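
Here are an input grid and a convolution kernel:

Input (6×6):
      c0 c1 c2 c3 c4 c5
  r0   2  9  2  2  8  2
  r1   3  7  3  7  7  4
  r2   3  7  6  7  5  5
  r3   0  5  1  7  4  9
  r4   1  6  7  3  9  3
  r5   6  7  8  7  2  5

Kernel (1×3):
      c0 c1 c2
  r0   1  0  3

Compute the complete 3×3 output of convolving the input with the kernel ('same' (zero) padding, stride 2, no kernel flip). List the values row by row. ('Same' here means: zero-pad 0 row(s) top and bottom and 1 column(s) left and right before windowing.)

Output[0,0]: The receptive field on the zero-padded input at this output position is [0 2 9]. Elementwise product with the kernel and sum: 0·1 + 9·3.

27 15 8
21 28 22
18 15 12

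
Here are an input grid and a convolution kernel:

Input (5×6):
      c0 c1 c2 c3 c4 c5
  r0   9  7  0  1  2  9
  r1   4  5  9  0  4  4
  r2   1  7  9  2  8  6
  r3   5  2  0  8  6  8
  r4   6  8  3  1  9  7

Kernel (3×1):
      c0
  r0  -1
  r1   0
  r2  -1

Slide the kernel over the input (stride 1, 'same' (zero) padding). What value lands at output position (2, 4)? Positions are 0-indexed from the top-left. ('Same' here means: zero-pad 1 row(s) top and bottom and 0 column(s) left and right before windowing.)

The receptive field on the zero-padded input at this output position is [4 / 8 / 6]. Elementwise product with the kernel and sum: 4·-1 + 6·-1.

-10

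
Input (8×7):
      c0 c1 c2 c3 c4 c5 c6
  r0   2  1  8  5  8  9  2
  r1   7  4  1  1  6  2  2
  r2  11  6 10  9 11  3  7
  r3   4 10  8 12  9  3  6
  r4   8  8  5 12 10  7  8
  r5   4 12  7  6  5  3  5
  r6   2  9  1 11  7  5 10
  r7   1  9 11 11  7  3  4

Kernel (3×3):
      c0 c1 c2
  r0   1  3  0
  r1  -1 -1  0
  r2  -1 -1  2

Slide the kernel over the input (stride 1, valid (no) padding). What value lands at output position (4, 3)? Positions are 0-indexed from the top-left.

The receptive field on the input at this output position is [12 10 7 / 6 5 3 / 11 7 5]. Elementwise product with the kernel and sum: 12·1 + 10·3 + 6·-1 + 5·-1 + 11·-1 + 7·-1 + 5·2.

23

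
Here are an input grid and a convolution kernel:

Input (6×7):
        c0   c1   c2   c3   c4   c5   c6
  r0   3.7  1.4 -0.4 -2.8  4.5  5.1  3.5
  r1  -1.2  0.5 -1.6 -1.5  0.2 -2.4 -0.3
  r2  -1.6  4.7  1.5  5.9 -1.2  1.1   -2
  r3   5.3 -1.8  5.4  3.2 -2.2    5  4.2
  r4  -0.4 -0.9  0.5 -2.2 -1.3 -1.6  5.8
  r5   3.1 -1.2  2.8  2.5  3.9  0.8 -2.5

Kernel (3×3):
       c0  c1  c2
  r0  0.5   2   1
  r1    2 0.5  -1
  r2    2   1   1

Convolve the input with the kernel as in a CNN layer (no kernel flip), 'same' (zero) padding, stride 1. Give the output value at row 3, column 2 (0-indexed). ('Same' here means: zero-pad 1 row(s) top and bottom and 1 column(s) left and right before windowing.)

The receptive field on the zero-padded input at this output position is [4.7 1.5 5.9 / -1.8 5.4 3.2 / -0.9 0.5 -2.2]. Elementwise product with the kernel and sum: 4.7·0.5 + 1.5·2 + 5.9·1 + -1.8·2 + 5.4·0.5 + 3.2·-1 + -0.9·2 + 0.5·1 + -2.2·1.

3.65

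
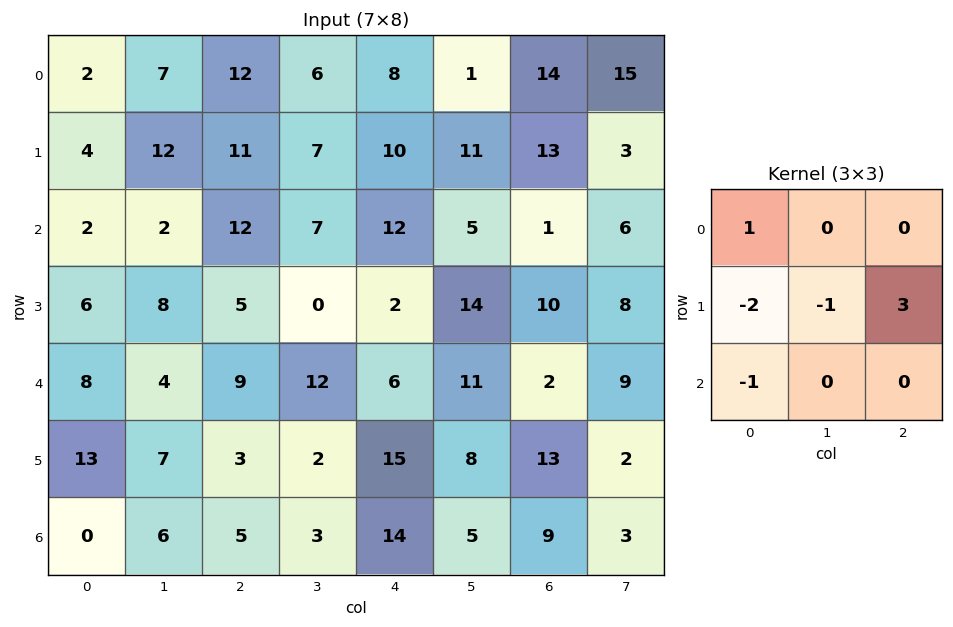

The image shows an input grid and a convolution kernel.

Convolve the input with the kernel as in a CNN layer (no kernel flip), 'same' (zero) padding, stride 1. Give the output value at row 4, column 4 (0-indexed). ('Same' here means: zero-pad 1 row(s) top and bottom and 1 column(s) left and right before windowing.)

The receptive field on the zero-padded input at this output position is [0 2 14 / 12 6 11 / 2 15 8]. Elementwise product with the kernel and sum: 0·1 + 12·-2 + 6·-1 + 11·3 + 2·-1.

1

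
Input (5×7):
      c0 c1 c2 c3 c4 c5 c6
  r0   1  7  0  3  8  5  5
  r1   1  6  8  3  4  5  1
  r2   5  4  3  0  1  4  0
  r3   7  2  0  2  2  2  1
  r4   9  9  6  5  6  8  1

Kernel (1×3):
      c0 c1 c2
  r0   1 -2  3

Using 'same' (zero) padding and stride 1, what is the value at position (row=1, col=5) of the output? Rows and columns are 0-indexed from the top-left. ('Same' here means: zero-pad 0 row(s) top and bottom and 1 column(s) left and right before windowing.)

-3

The receptive field on the zero-padded input at this output position is [4 5 1]. Elementwise product with the kernel and sum: 4·1 + 5·-2 + 1·3.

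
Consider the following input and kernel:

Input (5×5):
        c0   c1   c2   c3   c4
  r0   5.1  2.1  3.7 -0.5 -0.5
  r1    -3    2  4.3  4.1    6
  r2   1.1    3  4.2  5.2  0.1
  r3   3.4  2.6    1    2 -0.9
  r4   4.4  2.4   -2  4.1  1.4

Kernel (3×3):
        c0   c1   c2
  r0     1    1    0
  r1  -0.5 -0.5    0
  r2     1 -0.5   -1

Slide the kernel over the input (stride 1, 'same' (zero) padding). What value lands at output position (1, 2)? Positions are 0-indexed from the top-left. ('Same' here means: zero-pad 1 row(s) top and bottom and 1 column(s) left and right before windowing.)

The receptive field on the zero-padded input at this output position is [2.1 3.7 -0.5 / 2 4.3 4.1 / 3 4.2 5.2]. Elementwise product with the kernel and sum: 2.1·1 + 3.7·1 + 2·-0.5 + 4.3·-0.5 + 3·1 + 4.2·-0.5 + 5.2·-1.

-1.65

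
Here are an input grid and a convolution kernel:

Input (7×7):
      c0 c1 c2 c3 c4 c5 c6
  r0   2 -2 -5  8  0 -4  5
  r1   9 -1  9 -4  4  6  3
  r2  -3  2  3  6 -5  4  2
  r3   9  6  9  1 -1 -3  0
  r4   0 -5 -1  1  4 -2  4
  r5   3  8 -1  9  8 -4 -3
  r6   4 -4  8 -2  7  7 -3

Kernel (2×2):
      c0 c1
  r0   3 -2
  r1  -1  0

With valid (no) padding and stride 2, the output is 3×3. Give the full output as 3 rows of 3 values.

Output[0,0]: The receptive field on the input at this output position is [2 -2 / 9 -1]. Elementwise product with the kernel and sum: 2·3 + -2·-2 + 9·-1.
Output[0,1]: The receptive field on the input at this output position is [-5 8 / 9 -4]. Elementwise product with the kernel and sum: -5·3 + 8·-2 + 9·-1.

1 -40 4
-22 -12 -22
7 -4 8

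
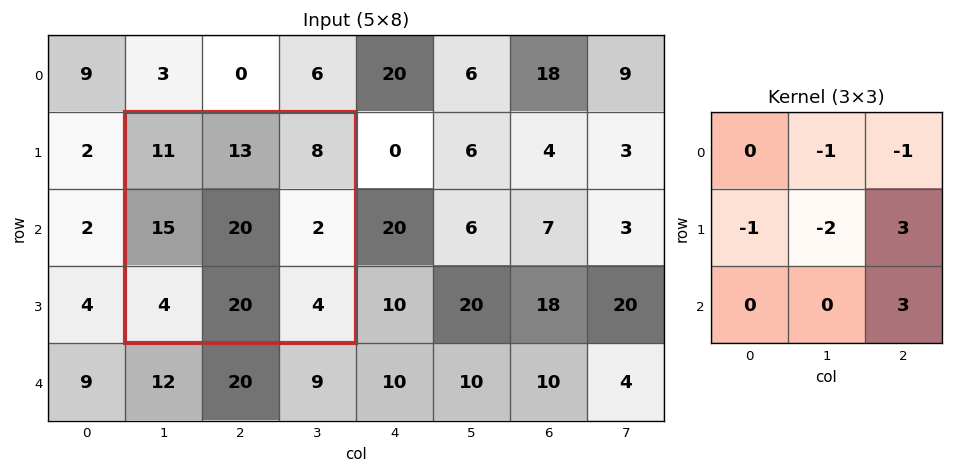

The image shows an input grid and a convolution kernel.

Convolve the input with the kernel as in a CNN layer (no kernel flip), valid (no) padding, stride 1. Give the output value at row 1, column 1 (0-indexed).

-58

The receptive field on the input at this output position is [11 13 8 / 15 20 2 / 4 20 4]. Elementwise product with the kernel and sum: 13·-1 + 8·-1 + 15·-1 + 20·-2 + 2·3 + 4·3.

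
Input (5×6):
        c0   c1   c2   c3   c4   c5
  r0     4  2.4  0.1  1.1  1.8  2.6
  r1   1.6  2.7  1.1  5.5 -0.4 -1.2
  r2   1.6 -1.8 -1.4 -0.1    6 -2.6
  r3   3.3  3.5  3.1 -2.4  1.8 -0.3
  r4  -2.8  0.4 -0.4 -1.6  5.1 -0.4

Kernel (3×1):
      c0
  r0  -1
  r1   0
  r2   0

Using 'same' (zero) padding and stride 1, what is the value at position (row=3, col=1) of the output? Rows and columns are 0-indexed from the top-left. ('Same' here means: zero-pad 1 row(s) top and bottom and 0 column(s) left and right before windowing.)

1.8

The receptive field on the zero-padded input at this output position is [-1.8 / 3.5 / 0.4]. Elementwise product with the kernel and sum: -1.8·-1.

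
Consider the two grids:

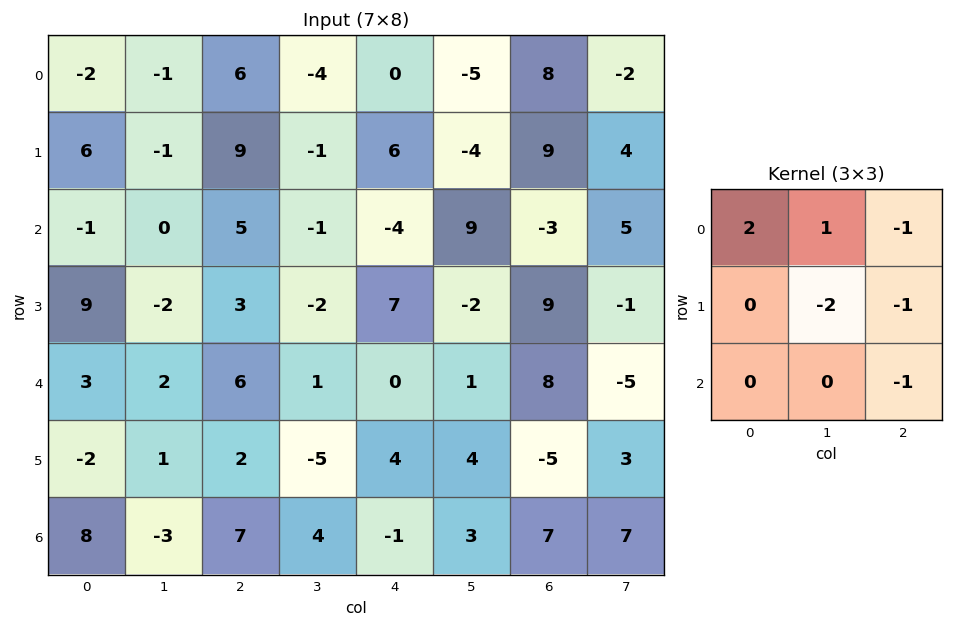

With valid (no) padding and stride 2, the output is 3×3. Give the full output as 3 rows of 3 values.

Output[0,0]: The receptive field on the input at this output position is [-2 -1 6 / 6 -1 9 / -1 0 5]. Elementwise product with the kernel and sum: -2·2 + -1·1 + 6·-1 + -1·-2 + 9·-1 + 5·-1.
Output[0,1]: The receptive field on the input at this output position is [6 -4 0 / 9 -1 6 / 5 -1 -4]. Elementwise product with the kernel and sum: 6·2 + -4·1 + 0·-1 + -1·-2 + 6·-1 + -4·-1.

-23 8 -11
-12 10 -9
-9 20 -17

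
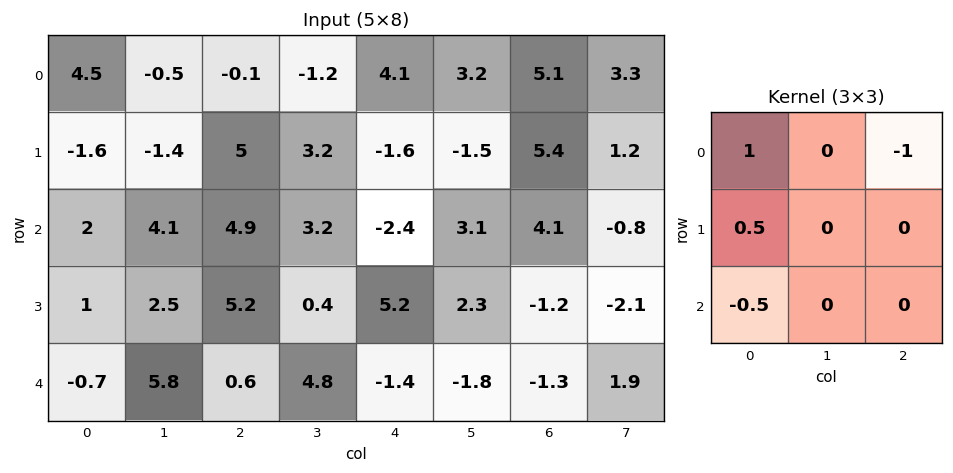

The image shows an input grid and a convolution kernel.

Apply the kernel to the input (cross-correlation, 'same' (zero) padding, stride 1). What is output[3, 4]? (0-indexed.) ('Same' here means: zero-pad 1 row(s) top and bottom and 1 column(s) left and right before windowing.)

-2.1

The receptive field on the zero-padded input at this output position is [3.2 -2.4 3.1 / 0.4 5.2 2.3 / 4.8 -1.4 -1.8]. Elementwise product with the kernel and sum: 3.2·1 + 3.1·-1 + 0.4·0.5 + 4.8·-0.5.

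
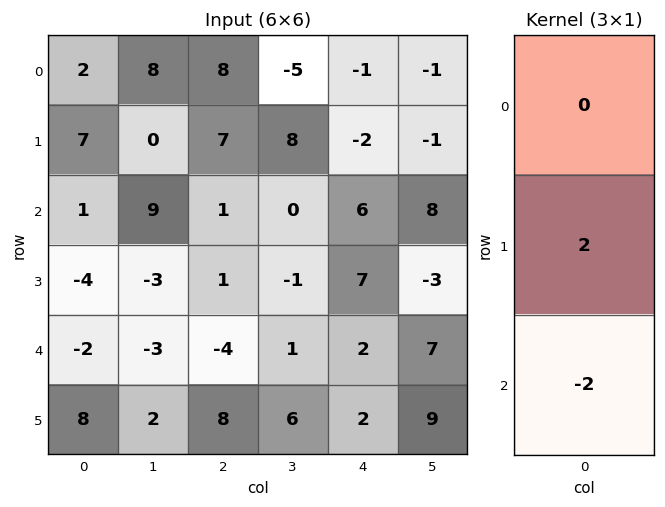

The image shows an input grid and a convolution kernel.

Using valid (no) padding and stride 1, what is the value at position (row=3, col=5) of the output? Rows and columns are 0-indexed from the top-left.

-4

The receptive field on the input at this output position is [-3 / 7 / 9]. Elementwise product with the kernel and sum: 7·2 + 9·-2.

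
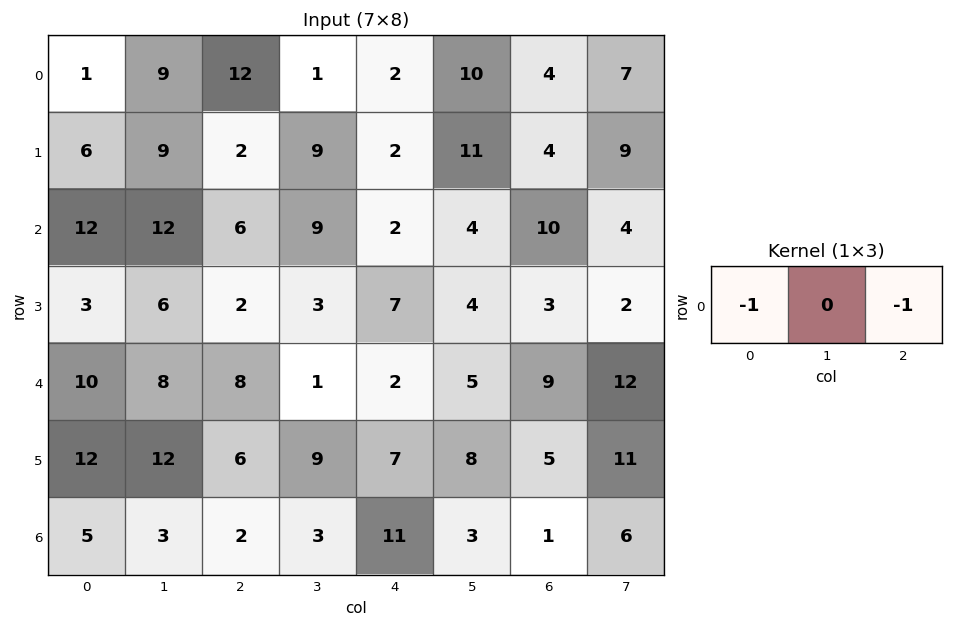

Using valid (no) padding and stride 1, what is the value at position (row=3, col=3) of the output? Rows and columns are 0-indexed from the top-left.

-7

The receptive field on the input at this output position is [3 7 4]. Elementwise product with the kernel and sum: 3·-1 + 4·-1.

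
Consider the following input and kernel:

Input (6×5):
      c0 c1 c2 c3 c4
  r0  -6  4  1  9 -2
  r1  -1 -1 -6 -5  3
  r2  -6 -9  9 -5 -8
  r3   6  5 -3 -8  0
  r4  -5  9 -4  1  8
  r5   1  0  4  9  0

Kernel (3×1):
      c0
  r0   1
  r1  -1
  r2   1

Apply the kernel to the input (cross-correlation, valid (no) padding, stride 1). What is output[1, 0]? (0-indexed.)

The receptive field on the input at this output position is [-1 / -6 / 6]. Elementwise product with the kernel and sum: -1·1 + -6·-1 + 6·1.

11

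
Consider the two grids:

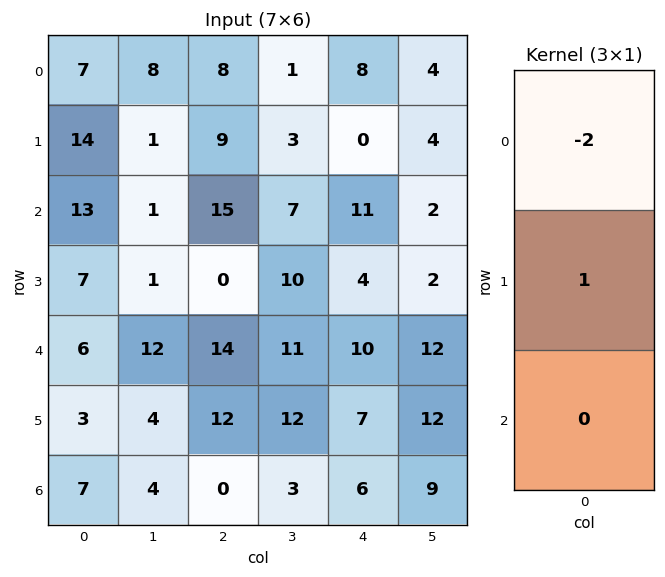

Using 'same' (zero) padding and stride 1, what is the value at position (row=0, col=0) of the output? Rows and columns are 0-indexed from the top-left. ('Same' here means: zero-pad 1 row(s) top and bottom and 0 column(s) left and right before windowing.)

The receptive field on the zero-padded input at this output position is [0 / 7 / 14]. Elementwise product with the kernel and sum: 0·-2 + 7·1.

7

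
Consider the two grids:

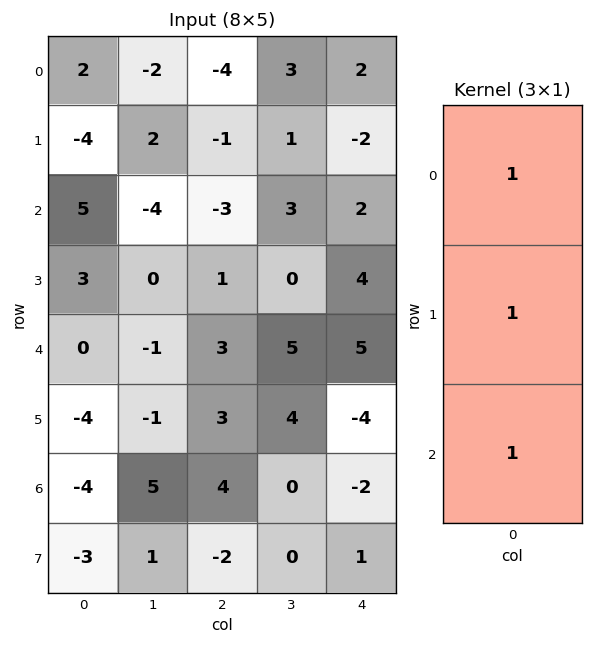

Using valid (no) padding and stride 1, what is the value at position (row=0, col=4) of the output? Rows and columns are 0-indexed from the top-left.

The receptive field on the input at this output position is [2 / -2 / 2]. Elementwise product with the kernel and sum: 2·1 + -2·1 + 2·1.

2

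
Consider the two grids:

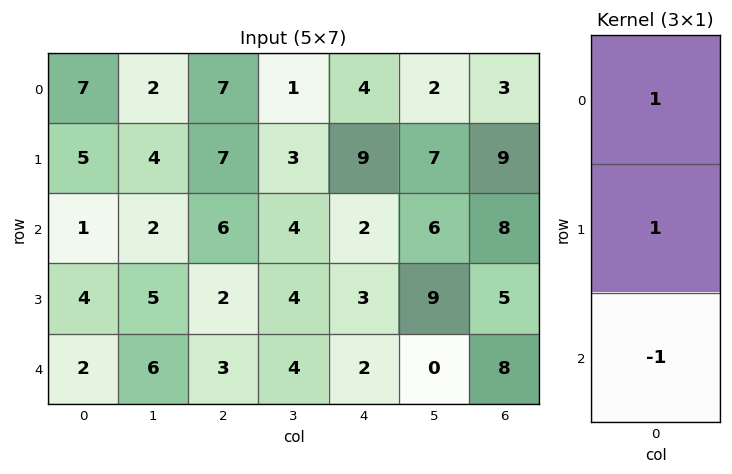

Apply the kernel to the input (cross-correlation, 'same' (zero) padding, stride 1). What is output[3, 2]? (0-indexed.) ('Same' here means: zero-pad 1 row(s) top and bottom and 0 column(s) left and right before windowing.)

The receptive field on the zero-padded input at this output position is [6 / 2 / 3]. Elementwise product with the kernel and sum: 6·1 + 2·1 + 3·-1.

5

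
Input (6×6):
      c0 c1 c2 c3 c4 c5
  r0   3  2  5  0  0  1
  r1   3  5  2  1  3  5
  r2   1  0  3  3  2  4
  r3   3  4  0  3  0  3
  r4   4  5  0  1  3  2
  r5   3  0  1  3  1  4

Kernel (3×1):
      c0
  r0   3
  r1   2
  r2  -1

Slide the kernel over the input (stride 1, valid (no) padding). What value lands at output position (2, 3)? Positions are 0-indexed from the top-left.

The receptive field on the input at this output position is [3 / 3 / 1]. Elementwise product with the kernel and sum: 3·3 + 3·2 + 1·-1.

14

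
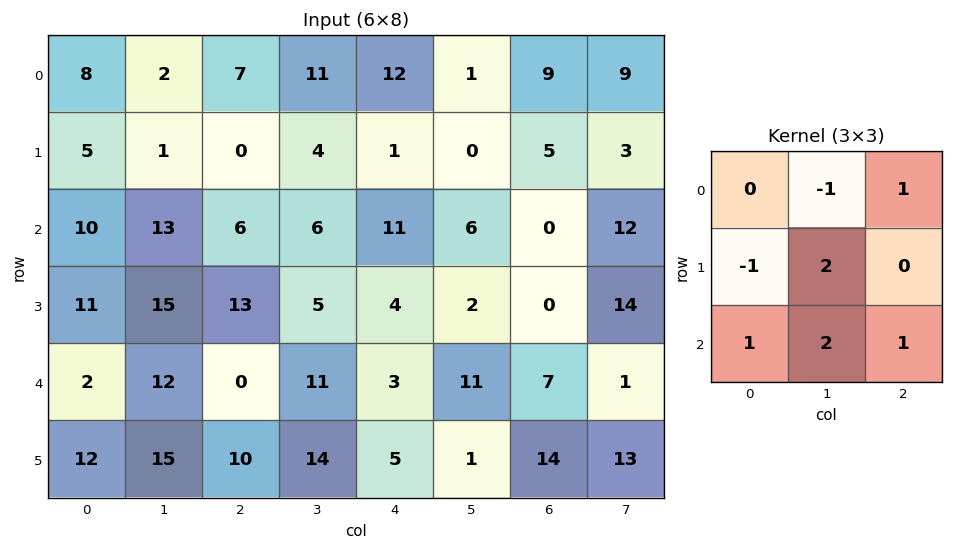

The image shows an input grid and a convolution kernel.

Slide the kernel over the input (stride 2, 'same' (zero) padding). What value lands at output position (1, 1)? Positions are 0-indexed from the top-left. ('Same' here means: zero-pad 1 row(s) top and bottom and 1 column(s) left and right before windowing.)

49

The receptive field on the zero-padded input at this output position is [1 0 4 / 13 6 6 / 15 13 5]. Elementwise product with the kernel and sum: 0·-1 + 4·1 + 13·-1 + 6·2 + 15·1 + 13·2 + 5·1.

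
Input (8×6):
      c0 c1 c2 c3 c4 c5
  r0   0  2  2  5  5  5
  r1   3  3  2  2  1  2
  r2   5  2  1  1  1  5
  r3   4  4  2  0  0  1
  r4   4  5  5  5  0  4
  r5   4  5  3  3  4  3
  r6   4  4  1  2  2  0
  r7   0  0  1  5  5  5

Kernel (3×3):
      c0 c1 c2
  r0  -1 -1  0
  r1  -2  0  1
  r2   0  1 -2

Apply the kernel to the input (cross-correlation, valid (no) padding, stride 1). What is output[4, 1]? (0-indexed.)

The receptive field on the input at this output position is [5 5 5 / 5 3 3 / 4 1 2]. Elementwise product with the kernel and sum: 5·-1 + 5·-1 + 5·-2 + 3·1 + 1·1 + 2·-2.

-20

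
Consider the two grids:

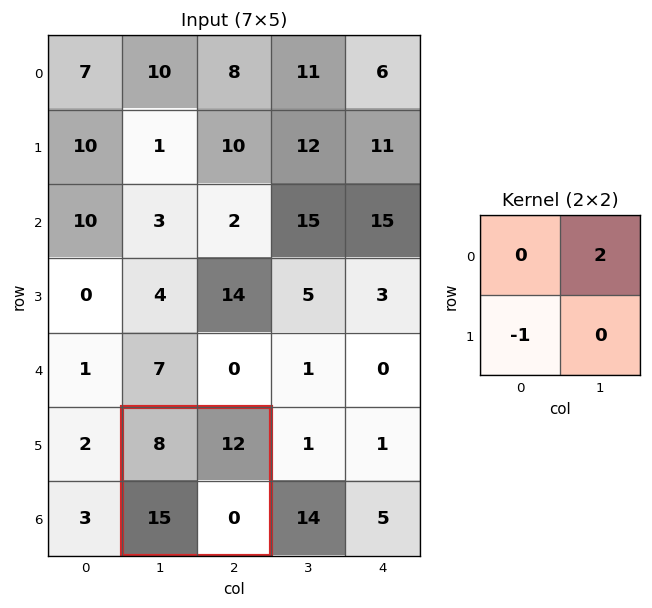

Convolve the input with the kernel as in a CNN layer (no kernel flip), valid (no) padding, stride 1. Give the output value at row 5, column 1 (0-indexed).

The receptive field on the input at this output position is [8 12 / 15 0]. Elementwise product with the kernel and sum: 12·2 + 15·-1.

9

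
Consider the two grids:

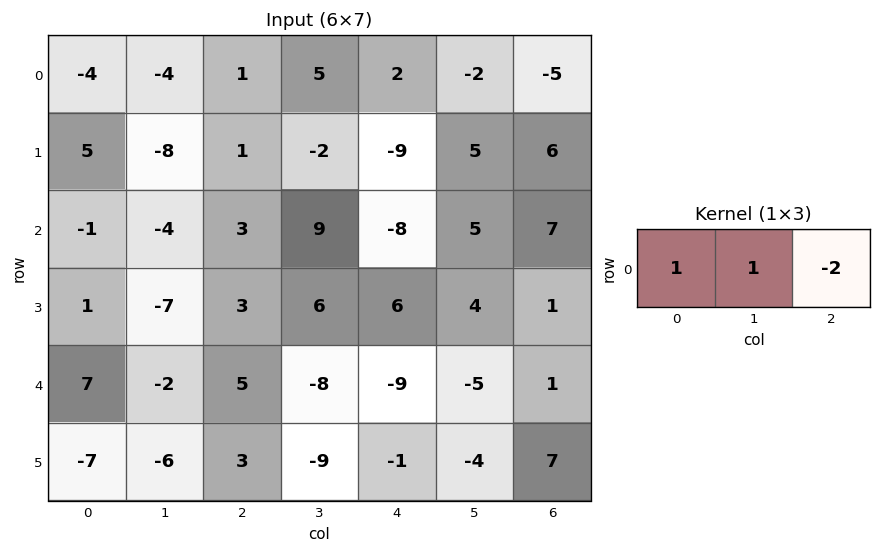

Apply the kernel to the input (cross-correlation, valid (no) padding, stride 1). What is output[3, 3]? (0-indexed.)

The receptive field on the input at this output position is [6 6 4]. Elementwise product with the kernel and sum: 6·1 + 6·1 + 4·-2.

4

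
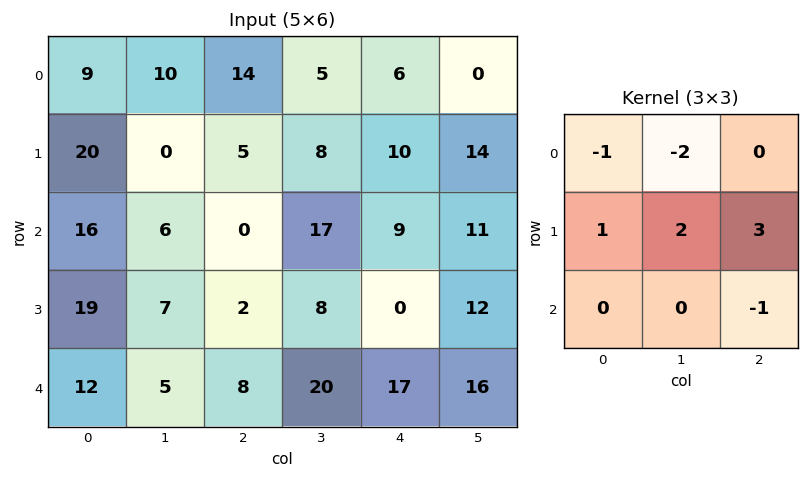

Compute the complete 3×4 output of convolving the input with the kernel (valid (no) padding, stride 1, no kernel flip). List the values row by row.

6 -21 18 42
6 39 40 28
3 9 -33 -7

Output[0,0]: The receptive field on the input at this output position is [9 10 14 / 20 0 5 / 16 6 0]. Elementwise product with the kernel and sum: 9·-1 + 10·-2 + 20·1 + 0·2 + 5·3 + 0·-1.
Output[0,1]: The receptive field on the input at this output position is [10 14 5 / 0 5 8 / 6 0 17]. Elementwise product with the kernel and sum: 10·-1 + 14·-2 + 0·1 + 5·2 + 8·3 + 17·-1.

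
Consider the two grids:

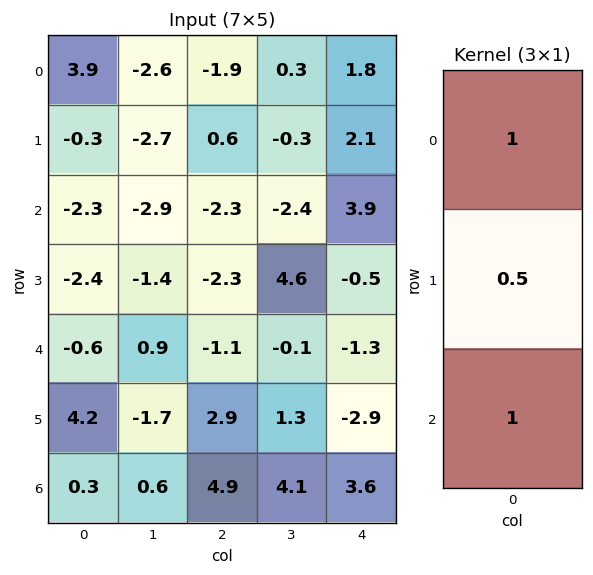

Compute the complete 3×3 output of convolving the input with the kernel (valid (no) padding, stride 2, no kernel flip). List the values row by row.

Output[0,0]: The receptive field on the input at this output position is [3.9 / -0.3 / -2.3]. Elementwise product with the kernel and sum: 3.9·1 + -0.3·0.5 + -2.3·1.
Output[0,1]: The receptive field on the input at this output position is [-1.9 / 0.6 / -2.3]. Elementwise product with the kernel and sum: -1.9·1 + 0.6·0.5 + -2.3·1.

1.45 -3.9 6.75
-4.1 -4.55 2.35
1.8 5.25 0.85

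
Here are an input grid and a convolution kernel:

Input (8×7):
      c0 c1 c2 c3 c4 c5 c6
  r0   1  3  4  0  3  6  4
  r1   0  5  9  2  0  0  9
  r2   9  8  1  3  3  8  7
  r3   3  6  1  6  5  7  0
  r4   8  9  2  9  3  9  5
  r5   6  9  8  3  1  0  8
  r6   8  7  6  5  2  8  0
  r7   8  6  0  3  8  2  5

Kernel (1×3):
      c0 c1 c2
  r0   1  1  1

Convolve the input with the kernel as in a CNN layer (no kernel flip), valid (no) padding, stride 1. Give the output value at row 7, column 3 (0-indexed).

The receptive field on the input at this output position is [3 8 2]. Elementwise product with the kernel and sum: 3·1 + 8·1 + 2·1.

13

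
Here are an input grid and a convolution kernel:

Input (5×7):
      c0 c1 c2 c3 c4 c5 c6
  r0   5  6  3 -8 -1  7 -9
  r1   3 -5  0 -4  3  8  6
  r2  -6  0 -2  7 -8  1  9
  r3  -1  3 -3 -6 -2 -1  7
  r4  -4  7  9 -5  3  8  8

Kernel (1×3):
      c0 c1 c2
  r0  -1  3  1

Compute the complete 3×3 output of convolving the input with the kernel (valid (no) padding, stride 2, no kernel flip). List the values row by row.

Output[0,0]: The receptive field on the input at this output position is [5 6 3]. Elementwise product with the kernel and sum: 5·-1 + 6·3 + 3·1.

16 -28 13
4 15 20
34 -21 29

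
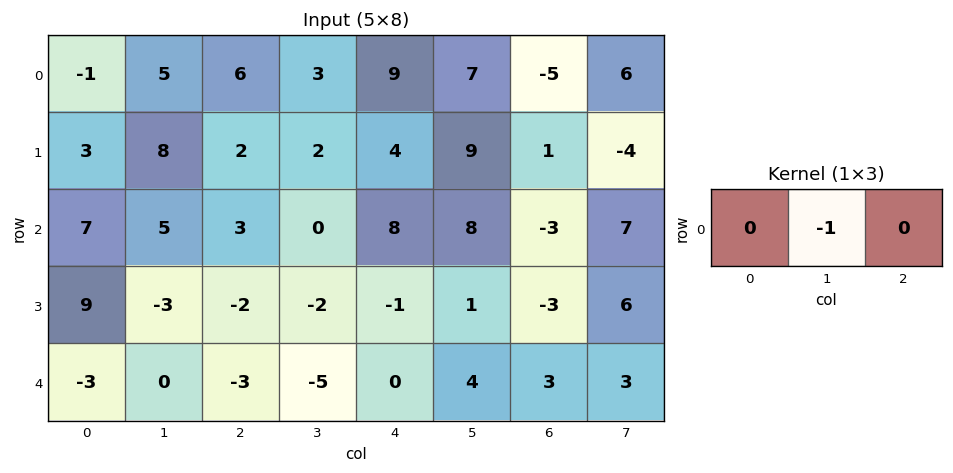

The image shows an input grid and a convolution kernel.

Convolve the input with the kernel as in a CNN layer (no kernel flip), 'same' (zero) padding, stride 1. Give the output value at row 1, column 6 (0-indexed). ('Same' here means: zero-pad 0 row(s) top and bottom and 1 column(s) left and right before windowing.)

The receptive field on the zero-padded input at this output position is [9 1 -4]. Elementwise product with the kernel and sum: 1·-1.

-1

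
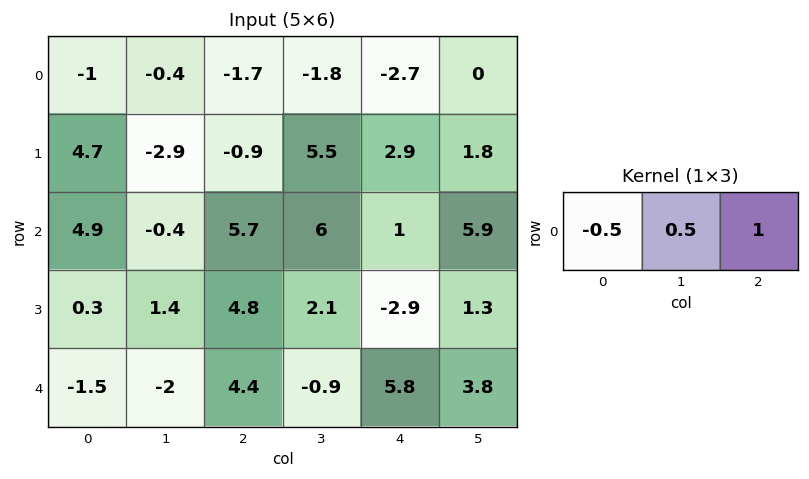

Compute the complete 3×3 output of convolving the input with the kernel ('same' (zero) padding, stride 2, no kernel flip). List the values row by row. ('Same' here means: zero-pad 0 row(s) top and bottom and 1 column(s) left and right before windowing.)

-0.9 -2.45 -0.45
2.05 9.05 3.4
-2.75 2.3 7.15

Output[0,0]: The receptive field on the zero-padded input at this output position is [0 -1 -0.4]. Elementwise product with the kernel and sum: 0·-0.5 + -1·0.5 + -0.4·1.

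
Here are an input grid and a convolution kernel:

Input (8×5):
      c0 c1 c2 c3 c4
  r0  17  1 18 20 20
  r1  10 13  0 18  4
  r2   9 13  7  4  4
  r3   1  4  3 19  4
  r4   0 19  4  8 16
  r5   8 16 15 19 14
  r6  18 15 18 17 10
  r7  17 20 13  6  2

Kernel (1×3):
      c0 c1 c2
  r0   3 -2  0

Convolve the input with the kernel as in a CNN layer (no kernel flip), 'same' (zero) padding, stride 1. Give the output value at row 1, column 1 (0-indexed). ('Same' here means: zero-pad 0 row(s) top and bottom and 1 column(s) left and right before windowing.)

4

The receptive field on the zero-padded input at this output position is [10 13 0]. Elementwise product with the kernel and sum: 10·3 + 13·-2.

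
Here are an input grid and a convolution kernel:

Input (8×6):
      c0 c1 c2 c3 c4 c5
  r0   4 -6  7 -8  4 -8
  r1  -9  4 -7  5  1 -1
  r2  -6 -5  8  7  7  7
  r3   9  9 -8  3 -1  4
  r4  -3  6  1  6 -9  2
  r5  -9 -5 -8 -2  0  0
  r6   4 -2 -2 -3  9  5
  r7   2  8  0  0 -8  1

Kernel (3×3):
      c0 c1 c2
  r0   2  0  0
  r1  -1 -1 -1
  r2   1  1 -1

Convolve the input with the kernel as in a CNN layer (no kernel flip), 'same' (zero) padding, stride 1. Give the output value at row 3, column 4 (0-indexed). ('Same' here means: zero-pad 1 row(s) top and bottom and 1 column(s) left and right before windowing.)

3

The receptive field on the zero-padded input at this output position is [7 7 7 / 3 -1 4 / 6 -9 2]. Elementwise product with the kernel and sum: 7·2 + 3·-1 + -1·-1 + 4·-1 + 6·1 + -9·1 + 2·-1.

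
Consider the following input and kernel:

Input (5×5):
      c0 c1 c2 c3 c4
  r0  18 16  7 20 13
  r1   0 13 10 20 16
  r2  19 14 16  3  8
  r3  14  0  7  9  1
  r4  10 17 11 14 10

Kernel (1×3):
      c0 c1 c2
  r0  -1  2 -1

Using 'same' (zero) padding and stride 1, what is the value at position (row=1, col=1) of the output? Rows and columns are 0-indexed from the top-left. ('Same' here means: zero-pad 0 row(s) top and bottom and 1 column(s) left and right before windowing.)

The receptive field on the zero-padded input at this output position is [0 13 10]. Elementwise product with the kernel and sum: 0·-1 + 13·2 + 10·-1.

16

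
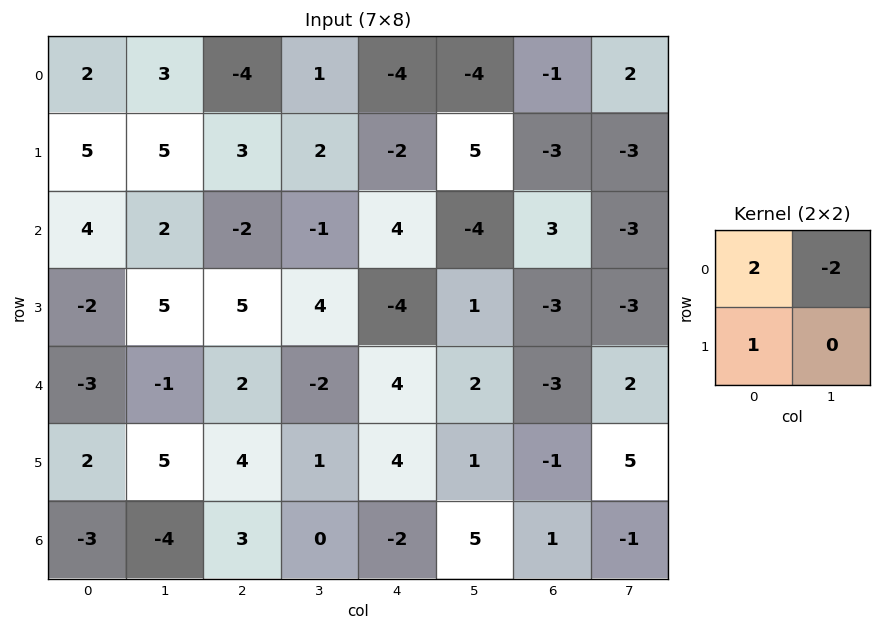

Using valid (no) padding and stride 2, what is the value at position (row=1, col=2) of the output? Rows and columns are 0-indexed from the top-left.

The receptive field on the input at this output position is [4 -4 / -4 1]. Elementwise product with the kernel and sum: 4·2 + -4·-2 + -4·1.

12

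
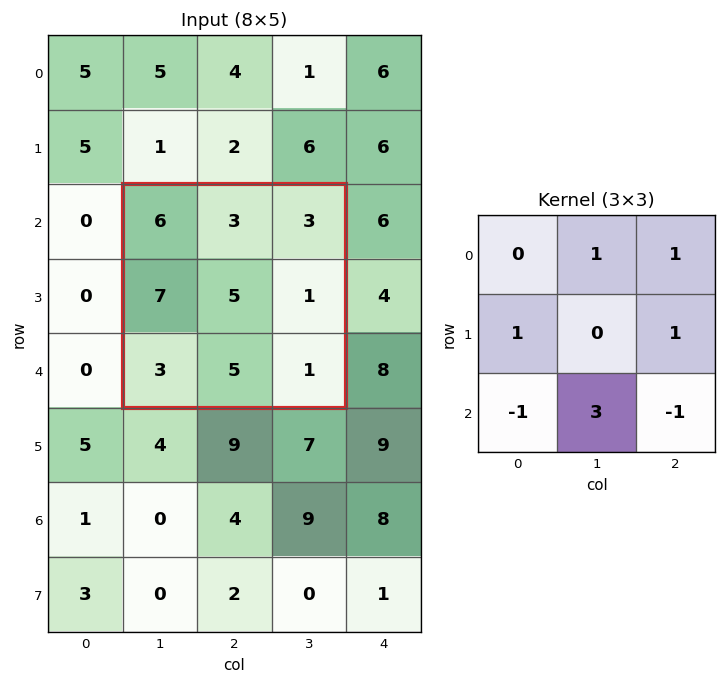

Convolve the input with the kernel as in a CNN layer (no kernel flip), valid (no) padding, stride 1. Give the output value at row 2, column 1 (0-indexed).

25

The receptive field on the input at this output position is [6 3 3 / 7 5 1 / 3 5 1]. Elementwise product with the kernel and sum: 3·1 + 3·1 + 7·1 + 1·1 + 3·-1 + 5·3 + 1·-1.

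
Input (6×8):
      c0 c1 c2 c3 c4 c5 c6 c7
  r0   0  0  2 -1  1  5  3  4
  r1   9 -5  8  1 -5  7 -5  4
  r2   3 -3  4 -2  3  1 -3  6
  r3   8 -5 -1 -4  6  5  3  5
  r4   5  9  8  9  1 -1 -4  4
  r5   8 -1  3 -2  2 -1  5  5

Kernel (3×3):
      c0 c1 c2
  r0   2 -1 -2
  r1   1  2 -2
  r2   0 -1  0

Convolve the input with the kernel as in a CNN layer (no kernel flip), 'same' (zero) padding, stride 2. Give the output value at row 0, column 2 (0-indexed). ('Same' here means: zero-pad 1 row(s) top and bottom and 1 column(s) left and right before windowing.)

-4

The receptive field on the zero-padded input at this output position is [0 0 0 / -1 1 5 / 1 -5 7]. Elementwise product with the kernel and sum: 0·2 + 0·-1 + 0·-2 + -1·1 + 1·2 + 5·-2 + -5·-1.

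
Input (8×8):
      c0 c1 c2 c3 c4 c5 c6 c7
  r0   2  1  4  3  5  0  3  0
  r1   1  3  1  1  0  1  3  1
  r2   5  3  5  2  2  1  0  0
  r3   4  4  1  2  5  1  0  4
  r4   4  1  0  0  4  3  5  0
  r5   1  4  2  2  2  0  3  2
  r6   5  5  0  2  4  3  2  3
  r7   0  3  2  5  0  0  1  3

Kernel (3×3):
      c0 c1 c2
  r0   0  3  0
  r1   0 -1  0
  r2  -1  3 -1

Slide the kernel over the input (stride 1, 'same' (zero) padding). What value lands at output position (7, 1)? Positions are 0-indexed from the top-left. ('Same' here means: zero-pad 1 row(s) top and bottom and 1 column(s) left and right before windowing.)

12

The receptive field on the zero-padded input at this output position is [5 5 0 / 0 3 2 / 0 0 0]. Elementwise product with the kernel and sum: 5·3 + 3·-1 + 0·-1 + 0·3 + 0·-1.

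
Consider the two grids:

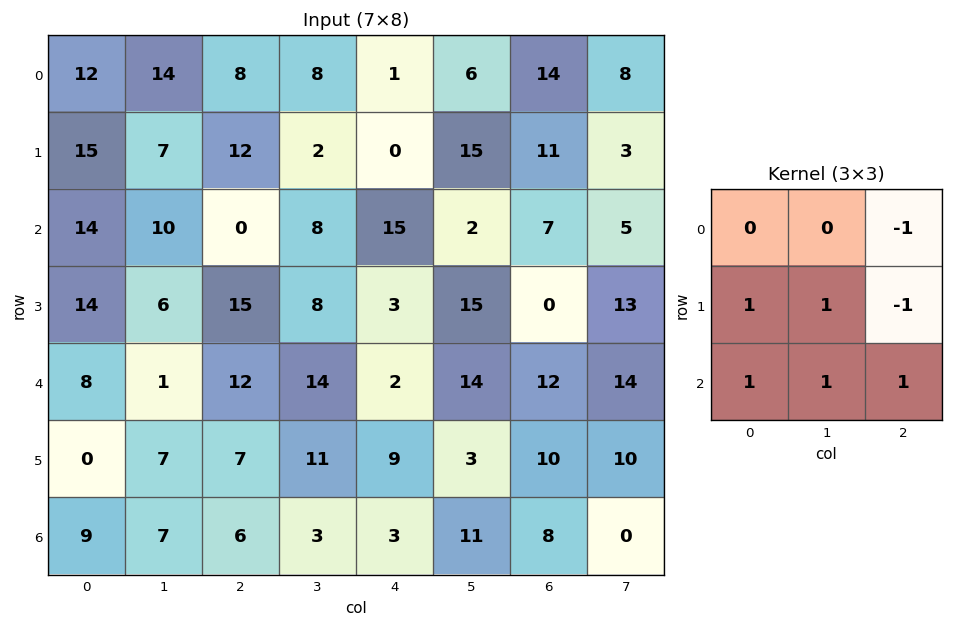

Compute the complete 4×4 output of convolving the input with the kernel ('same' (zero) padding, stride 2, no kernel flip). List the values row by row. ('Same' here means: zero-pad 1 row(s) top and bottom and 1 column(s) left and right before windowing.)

20 35 20 41
17 29 32 29
8 16 10 22
-5 -1 -8 9

Output[0,0]: The receptive field on the zero-padded input at this output position is [0 0 0 / 0 12 14 / 0 15 7]. Elementwise product with the kernel and sum: 0·-1 + 0·1 + 12·1 + 14·-1 + 0·1 + 15·1 + 7·1.
Output[0,1]: The receptive field on the zero-padded input at this output position is [0 0 0 / 14 8 8 / 7 12 2]. Elementwise product with the kernel and sum: 0·-1 + 14·1 + 8·1 + 8·-1 + 7·1 + 12·1 + 2·1.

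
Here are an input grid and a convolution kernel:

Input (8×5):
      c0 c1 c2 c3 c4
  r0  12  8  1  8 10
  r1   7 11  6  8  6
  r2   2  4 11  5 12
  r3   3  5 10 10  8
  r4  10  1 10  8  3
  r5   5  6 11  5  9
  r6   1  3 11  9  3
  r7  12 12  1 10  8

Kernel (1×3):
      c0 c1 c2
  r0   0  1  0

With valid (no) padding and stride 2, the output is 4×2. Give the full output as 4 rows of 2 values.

8 8
4 5
1 8
3 9

Output[0,0]: The receptive field on the input at this output position is [12 8 1]. Elementwise product with the kernel and sum: 8·1.
Output[0,1]: The receptive field on the input at this output position is [1 8 10]. Elementwise product with the kernel and sum: 8·1.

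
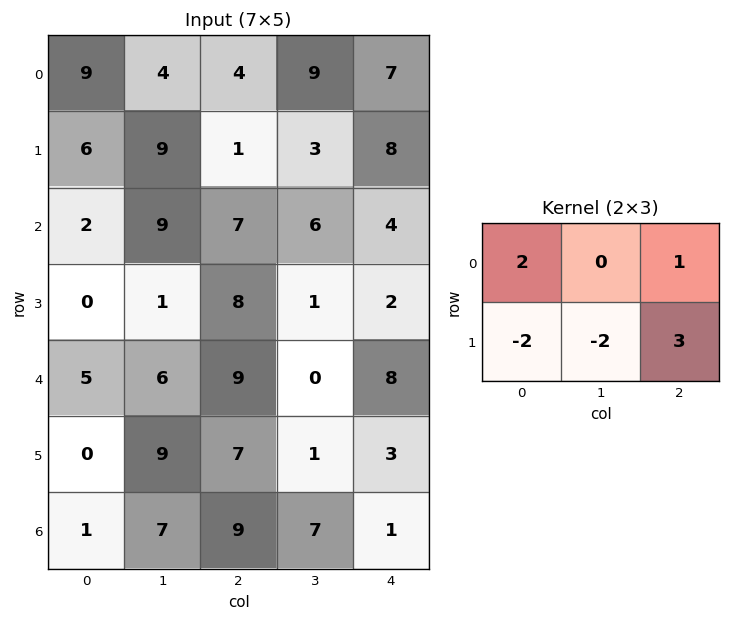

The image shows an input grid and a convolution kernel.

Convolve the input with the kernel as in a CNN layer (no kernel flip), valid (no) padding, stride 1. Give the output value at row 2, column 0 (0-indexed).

33

The receptive field on the input at this output position is [2 9 7 / 0 1 8]. Elementwise product with the kernel and sum: 2·2 + 7·1 + 0·-2 + 1·-2 + 8·3.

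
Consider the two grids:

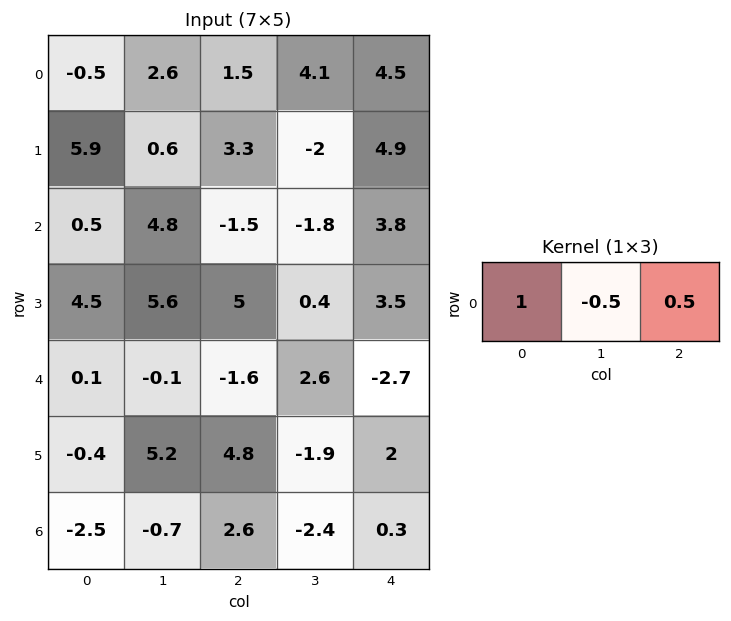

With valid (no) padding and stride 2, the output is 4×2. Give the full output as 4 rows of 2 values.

Output[0,0]: The receptive field on the input at this output position is [-0.5 2.6 1.5]. Elementwise product with the kernel and sum: -0.5·1 + 2.6·-0.5 + 1.5·0.5.
Output[0,1]: The receptive field on the input at this output position is [1.5 4.1 4.5]. Elementwise product with the kernel and sum: 1.5·1 + 4.1·-0.5 + 4.5·0.5.

-1.05 1.7
-2.65 1.3
-0.65 -4.25
-0.85 3.95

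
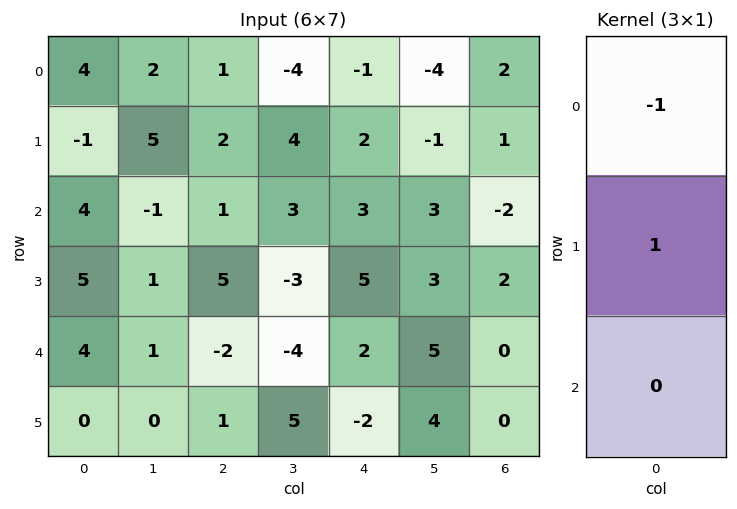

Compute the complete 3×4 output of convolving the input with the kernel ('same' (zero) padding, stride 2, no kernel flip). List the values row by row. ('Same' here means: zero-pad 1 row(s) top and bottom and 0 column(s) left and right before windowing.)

4 1 -1 2
5 -1 1 -3
-1 -7 -3 -2

Output[0,0]: The receptive field on the zero-padded input at this output position is [0 / 4 / -1]. Elementwise product with the kernel and sum: 0·-1 + 4·1.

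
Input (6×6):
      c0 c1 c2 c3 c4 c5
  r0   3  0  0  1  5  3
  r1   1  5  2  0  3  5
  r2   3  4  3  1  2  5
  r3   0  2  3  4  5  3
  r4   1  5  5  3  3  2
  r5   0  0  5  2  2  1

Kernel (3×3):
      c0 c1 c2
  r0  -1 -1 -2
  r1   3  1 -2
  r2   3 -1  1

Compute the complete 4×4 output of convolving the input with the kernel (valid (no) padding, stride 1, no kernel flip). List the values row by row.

9 25 -1 -13
-2 13 8 -8
-14 5 10 6
-5 -2 10 -2

Output[0,0]: The receptive field on the input at this output position is [3 0 0 / 1 5 2 / 3 4 3]. Elementwise product with the kernel and sum: 3·-1 + 0·-1 + 0·-2 + 1·3 + 5·1 + 2·-2 + 3·3 + 4·-1 + 3·1.
Output[0,1]: The receptive field on the input at this output position is [0 0 1 / 5 2 0 / 4 3 1]. Elementwise product with the kernel and sum: 0·-1 + 0·-1 + 1·-2 + 5·3 + 2·1 + 0·-2 + 4·3 + 3·-1 + 1·1.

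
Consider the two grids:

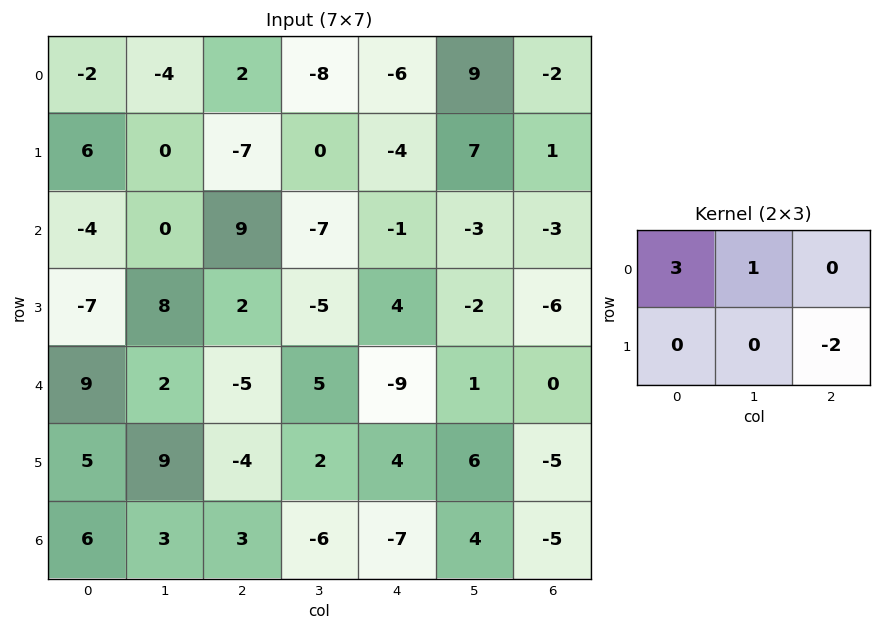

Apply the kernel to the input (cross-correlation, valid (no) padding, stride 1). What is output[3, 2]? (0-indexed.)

The receptive field on the input at this output position is [2 -5 4 / -5 5 -9]. Elementwise product with the kernel and sum: 2·3 + -5·1 + -9·-2.

19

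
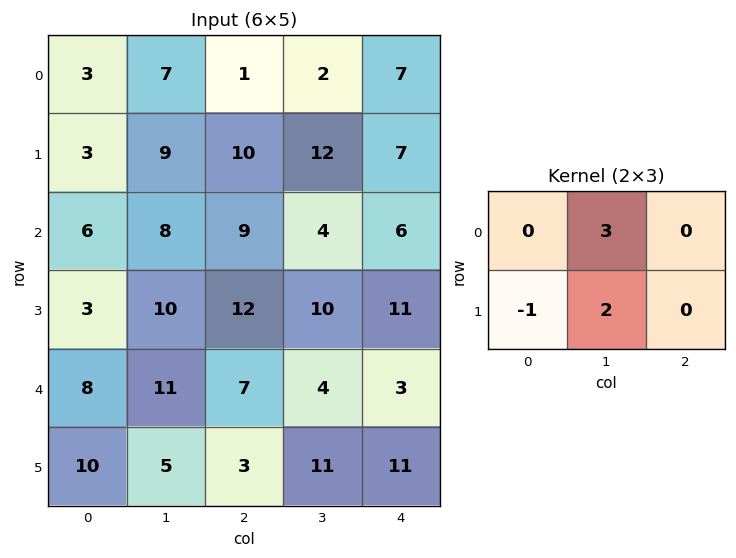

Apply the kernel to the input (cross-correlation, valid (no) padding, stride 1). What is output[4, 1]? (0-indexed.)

22

The receptive field on the input at this output position is [11 7 4 / 5 3 11]. Elementwise product with the kernel and sum: 7·3 + 5·-1 + 3·2.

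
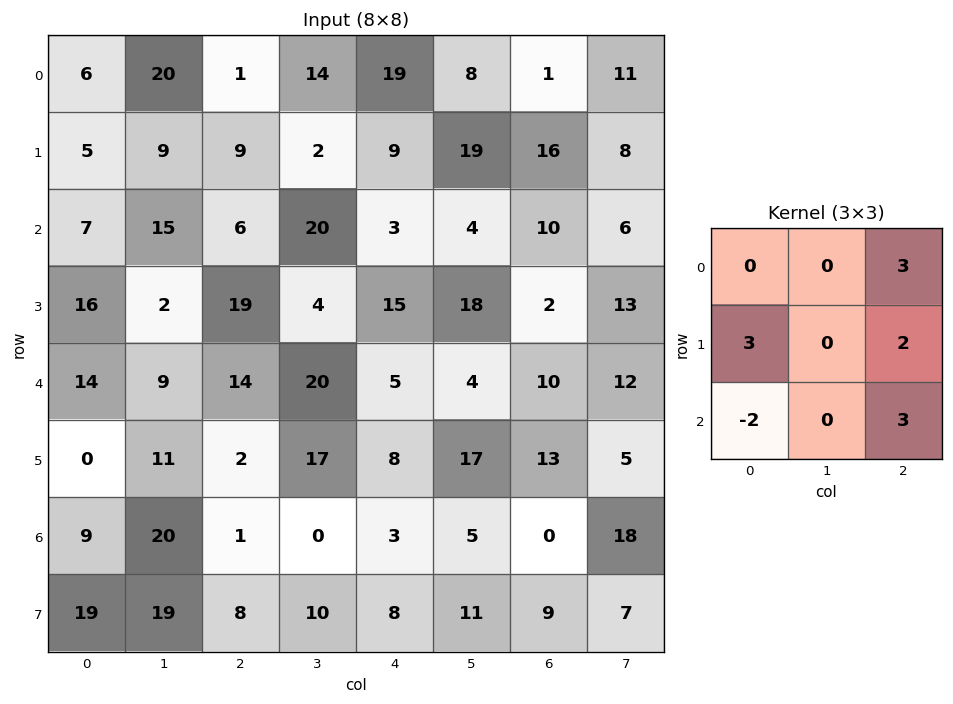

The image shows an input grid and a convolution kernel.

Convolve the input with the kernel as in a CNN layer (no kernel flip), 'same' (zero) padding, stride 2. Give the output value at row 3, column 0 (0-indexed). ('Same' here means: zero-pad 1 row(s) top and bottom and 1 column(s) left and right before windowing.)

The receptive field on the zero-padded input at this output position is [0 0 11 / 0 9 20 / 0 19 19]. Elementwise product with the kernel and sum: 11·3 + 0·3 + 20·2 + 0·-2 + 19·3.

130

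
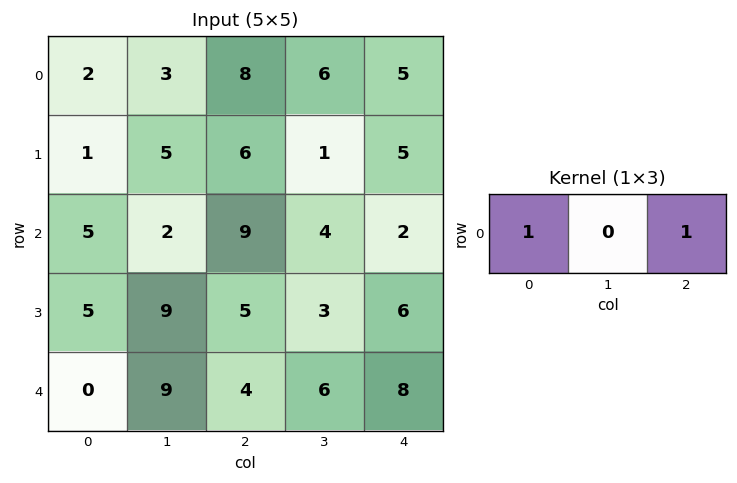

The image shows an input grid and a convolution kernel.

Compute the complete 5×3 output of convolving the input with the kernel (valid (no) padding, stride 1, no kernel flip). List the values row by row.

10 9 13
7 6 11
14 6 11
10 12 11
4 15 12

Output[0,0]: The receptive field on the input at this output position is [2 3 8]. Elementwise product with the kernel and sum: 2·1 + 8·1.
Output[0,1]: The receptive field on the input at this output position is [3 8 6]. Elementwise product with the kernel and sum: 3·1 + 6·1.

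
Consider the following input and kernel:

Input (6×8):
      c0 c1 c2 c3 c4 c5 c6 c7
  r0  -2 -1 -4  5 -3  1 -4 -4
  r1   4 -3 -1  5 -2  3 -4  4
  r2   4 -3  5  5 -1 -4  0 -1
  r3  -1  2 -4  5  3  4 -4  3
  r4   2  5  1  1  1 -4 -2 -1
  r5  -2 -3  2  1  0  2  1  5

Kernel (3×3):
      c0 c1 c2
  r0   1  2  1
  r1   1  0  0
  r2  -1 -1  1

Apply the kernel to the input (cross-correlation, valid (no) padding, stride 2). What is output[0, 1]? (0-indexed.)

-9

The receptive field on the input at this output position is [-4 5 -3 / -1 5 -2 / 5 5 -1]. Elementwise product with the kernel and sum: -4·1 + 5·2 + -3·1 + -1·1 + 5·-1 + 5·-1 + -1·1.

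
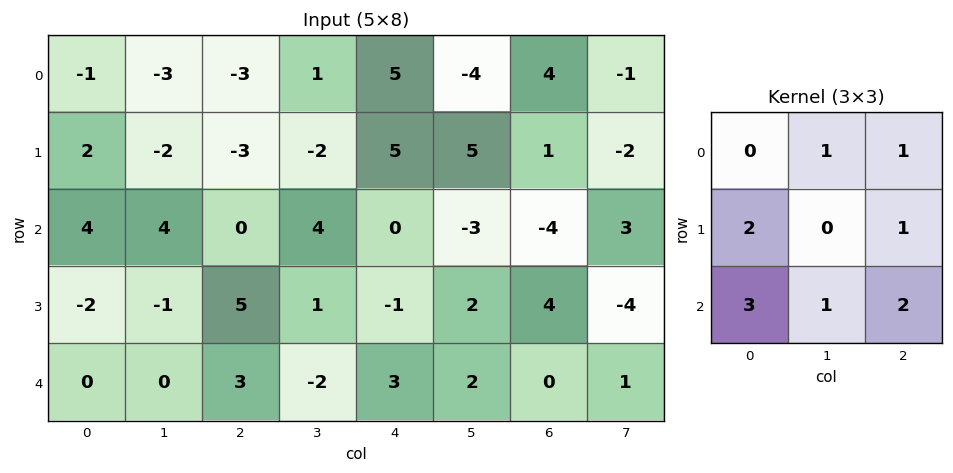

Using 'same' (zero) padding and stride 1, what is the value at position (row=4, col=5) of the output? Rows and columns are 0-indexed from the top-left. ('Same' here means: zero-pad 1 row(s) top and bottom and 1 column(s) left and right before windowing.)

12

The receptive field on the zero-padded input at this output position is [-1 2 4 / 3 2 0 / 0 0 0]. Elementwise product with the kernel and sum: 2·1 + 4·1 + 3·2 + 0·1 + 0·3 + 0·1 + 0·2.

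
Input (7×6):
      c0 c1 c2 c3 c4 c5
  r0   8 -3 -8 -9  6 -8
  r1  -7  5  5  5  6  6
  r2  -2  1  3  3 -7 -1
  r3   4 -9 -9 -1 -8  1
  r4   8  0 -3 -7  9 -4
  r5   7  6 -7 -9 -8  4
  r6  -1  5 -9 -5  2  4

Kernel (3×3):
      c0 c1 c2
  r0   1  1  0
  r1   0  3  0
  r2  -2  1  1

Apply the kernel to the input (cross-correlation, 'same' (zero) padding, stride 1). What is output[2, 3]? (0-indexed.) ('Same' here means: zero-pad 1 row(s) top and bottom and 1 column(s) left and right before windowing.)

28

The receptive field on the zero-padded input at this output position is [5 5 6 / 3 3 -7 / -9 -1 -8]. Elementwise product with the kernel and sum: 5·1 + 5·1 + 3·3 + -9·-2 + -1·1 + -8·1.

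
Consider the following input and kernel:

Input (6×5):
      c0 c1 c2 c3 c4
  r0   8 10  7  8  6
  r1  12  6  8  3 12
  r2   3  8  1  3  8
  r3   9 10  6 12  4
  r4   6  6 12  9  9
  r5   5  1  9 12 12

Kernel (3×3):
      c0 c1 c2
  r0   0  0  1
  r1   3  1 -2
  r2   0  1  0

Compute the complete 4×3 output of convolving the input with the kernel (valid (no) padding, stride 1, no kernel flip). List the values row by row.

Output[0,0]: The receptive field on the input at this output position is [8 10 7 / 12 6 8 / 3 8 1]. Elementwise product with the kernel and sum: 7·1 + 12·3 + 6·1 + 8·-2 + 8·1.
Output[0,1]: The receptive field on the input at this output position is [10 7 8 / 6 8 3 / 8 1 3]. Elementwise product with the kernel and sum: 8·1 + 6·3 + 8·1 + 3·-2 + 1·1.

41 29 12
33 28 14
32 27 39
7 33 43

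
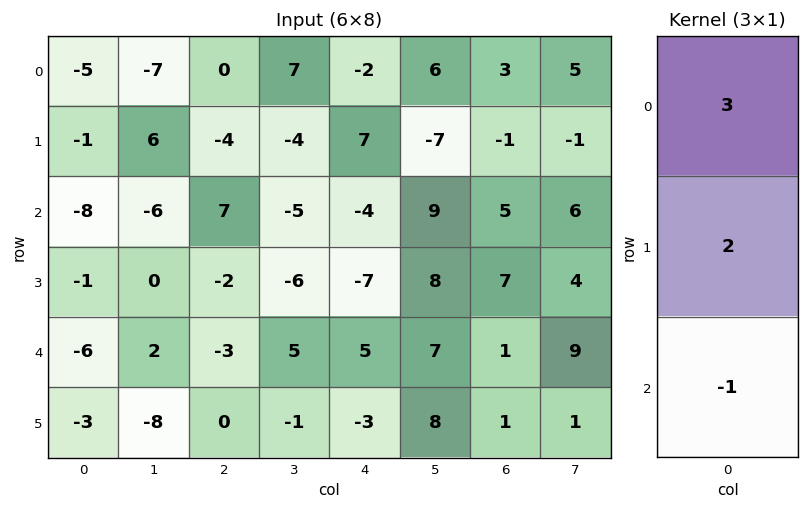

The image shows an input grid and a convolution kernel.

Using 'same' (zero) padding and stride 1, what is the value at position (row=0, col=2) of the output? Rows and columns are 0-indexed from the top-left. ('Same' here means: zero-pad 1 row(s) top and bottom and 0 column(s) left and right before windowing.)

4

The receptive field on the zero-padded input at this output position is [0 / 0 / -4]. Elementwise product with the kernel and sum: 0·3 + 0·2 + -4·-1.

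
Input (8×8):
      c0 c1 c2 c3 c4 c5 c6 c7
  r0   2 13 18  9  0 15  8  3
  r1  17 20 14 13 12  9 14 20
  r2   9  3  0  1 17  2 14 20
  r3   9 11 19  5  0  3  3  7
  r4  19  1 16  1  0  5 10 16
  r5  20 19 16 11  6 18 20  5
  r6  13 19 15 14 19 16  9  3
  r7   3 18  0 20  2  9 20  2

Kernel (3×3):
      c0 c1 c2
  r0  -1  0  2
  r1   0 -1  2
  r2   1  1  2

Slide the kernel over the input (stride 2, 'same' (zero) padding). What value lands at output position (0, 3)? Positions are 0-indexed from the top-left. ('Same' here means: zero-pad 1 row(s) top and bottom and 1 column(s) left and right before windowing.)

61

The receptive field on the zero-padded input at this output position is [0 0 0 / 15 8 3 / 9 14 20]. Elementwise product with the kernel and sum: 0·-1 + 0·2 + 8·-1 + 3·2 + 9·1 + 14·1 + 20·2.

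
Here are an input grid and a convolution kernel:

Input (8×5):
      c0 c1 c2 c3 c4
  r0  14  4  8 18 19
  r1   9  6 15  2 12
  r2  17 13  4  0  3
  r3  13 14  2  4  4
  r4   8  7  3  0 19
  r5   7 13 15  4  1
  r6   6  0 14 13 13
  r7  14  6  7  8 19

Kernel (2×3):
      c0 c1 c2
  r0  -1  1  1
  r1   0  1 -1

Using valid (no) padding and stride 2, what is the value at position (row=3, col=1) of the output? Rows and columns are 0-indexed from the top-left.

The receptive field on the input at this output position is [14 13 13 / 7 8 19]. Elementwise product with the kernel and sum: 14·-1 + 13·1 + 13·1 + 8·1 + 19·-1.

1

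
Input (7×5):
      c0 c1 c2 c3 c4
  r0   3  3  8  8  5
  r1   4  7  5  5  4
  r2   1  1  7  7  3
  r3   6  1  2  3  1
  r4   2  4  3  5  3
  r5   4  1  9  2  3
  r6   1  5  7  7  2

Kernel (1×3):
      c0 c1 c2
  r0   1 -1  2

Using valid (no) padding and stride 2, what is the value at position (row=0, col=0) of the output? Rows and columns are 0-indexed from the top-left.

The receptive field on the input at this output position is [3 3 8]. Elementwise product with the kernel and sum: 3·1 + 3·-1 + 8·2.

16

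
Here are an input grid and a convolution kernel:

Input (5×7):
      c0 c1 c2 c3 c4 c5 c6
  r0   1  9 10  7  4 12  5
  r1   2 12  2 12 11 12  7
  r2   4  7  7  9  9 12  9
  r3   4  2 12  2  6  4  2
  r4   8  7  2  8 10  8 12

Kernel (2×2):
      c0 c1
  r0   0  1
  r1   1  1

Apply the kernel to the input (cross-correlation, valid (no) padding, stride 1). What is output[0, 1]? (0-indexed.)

The receptive field on the input at this output position is [9 10 / 12 2]. Elementwise product with the kernel and sum: 10·1 + 12·1 + 2·1.

24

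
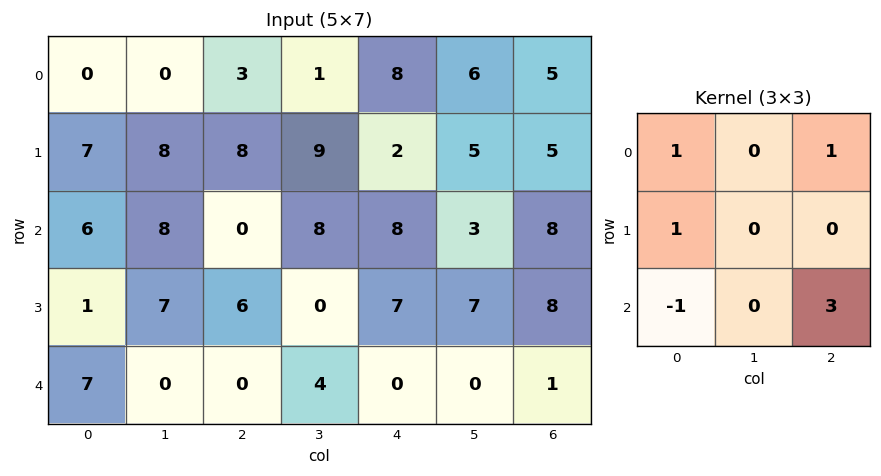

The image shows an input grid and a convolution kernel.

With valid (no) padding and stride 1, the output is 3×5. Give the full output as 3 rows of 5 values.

Output[0,0]: The receptive field on the input at this output position is [0 0 3 / 7 8 8 / 6 8 0]. Elementwise product with the kernel and sum: 0·1 + 3·1 + 7·1 + 6·-1 + 0·3.
Output[0,1]: The receptive field on the input at this output position is [0 3 1 / 8 8 9 / 8 0 8]. Elementwise product with the kernel and sum: 0·1 + 1·1 + 8·1 + 8·-1 + 8·3.

4 25 43 17 31
38 18 25 43 32
0 35 14 7 26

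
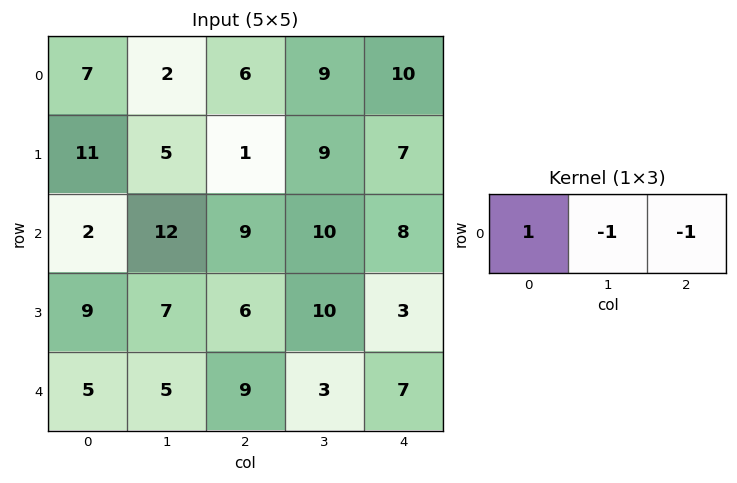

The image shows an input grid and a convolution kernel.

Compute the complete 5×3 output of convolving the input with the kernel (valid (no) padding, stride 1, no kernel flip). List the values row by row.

Output[0,0]: The receptive field on the input at this output position is [7 2 6]. Elementwise product with the kernel and sum: 7·1 + 2·-1 + 6·-1.

-1 -13 -13
5 -5 -15
-19 -7 -9
-4 -9 -7
-9 -7 -1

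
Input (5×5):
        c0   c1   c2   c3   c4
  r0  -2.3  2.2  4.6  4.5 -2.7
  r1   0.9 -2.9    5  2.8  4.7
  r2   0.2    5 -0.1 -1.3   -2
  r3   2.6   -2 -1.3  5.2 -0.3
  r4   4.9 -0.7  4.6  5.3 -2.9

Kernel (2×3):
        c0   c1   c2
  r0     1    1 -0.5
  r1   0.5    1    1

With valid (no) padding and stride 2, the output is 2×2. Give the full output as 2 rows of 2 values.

0.15 20.45
3.25 3.85

Output[0,0]: The receptive field on the input at this output position is [-2.3 2.2 4.6 / 0.9 -2.9 5]. Elementwise product with the kernel and sum: -2.3·1 + 2.2·1 + 4.6·-0.5 + 0.9·0.5 + -2.9·1 + 5·1.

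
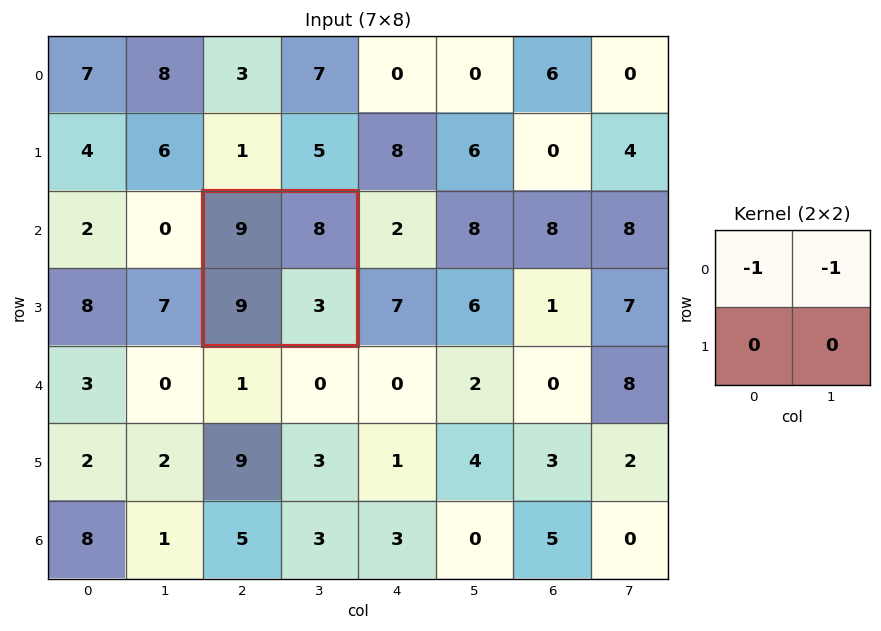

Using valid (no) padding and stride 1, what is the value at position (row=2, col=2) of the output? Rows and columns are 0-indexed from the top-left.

-17

The receptive field on the input at this output position is [9 8 / 9 3]. Elementwise product with the kernel and sum: 9·-1 + 8·-1.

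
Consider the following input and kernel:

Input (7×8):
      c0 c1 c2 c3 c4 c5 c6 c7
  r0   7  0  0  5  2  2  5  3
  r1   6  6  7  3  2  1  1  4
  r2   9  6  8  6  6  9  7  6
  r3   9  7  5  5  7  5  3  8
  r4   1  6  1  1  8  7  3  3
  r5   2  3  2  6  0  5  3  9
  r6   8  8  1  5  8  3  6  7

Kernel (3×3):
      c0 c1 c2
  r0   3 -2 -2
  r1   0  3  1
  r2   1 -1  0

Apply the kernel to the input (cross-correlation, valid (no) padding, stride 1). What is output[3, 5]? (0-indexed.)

7

The receptive field on the input at this output position is [5 3 8 / 7 3 3 / 5 3 9]. Elementwise product with the kernel and sum: 5·3 + 3·-2 + 8·-2 + 3·3 + 3·1 + 5·1 + 3·-1.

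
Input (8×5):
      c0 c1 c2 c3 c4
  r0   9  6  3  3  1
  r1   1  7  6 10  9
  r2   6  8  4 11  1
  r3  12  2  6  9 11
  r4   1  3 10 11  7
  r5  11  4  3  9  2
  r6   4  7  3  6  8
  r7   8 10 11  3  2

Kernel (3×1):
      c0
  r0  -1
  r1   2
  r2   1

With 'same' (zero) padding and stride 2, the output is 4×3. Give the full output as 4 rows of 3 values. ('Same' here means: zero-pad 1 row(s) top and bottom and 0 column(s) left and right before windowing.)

19 12 11
23 8 4
1 17 5
5 14 16

Output[0,0]: The receptive field on the zero-padded input at this output position is [0 / 9 / 1]. Elementwise product with the kernel and sum: 0·-1 + 9·2 + 1·1.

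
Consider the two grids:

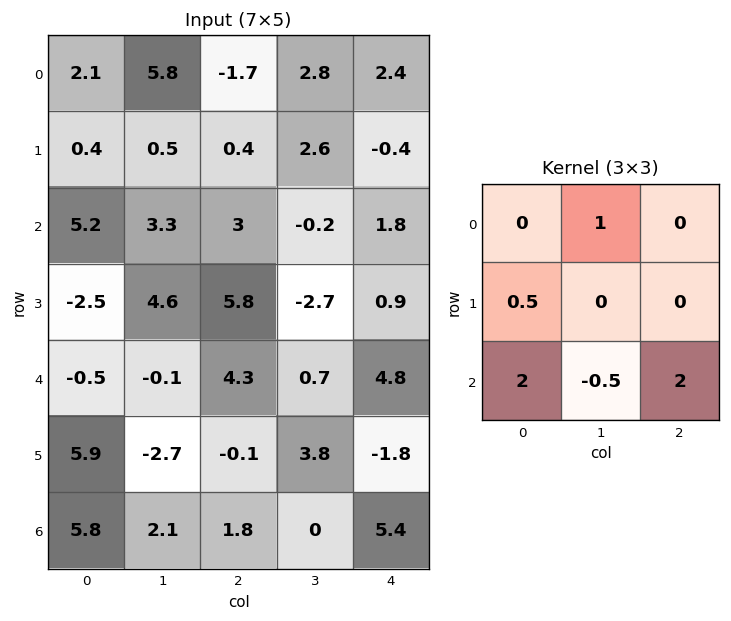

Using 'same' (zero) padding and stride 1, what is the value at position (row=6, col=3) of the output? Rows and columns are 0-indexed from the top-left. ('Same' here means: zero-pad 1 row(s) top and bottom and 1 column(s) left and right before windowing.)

The receptive field on the zero-padded input at this output position is [-0.1 3.8 -1.8 / 1.8 0 5.4 / 0 0 0]. Elementwise product with the kernel and sum: 3.8·1 + 1.8·0.5 + 0·2 + 0·-0.5 + 0·2.

4.7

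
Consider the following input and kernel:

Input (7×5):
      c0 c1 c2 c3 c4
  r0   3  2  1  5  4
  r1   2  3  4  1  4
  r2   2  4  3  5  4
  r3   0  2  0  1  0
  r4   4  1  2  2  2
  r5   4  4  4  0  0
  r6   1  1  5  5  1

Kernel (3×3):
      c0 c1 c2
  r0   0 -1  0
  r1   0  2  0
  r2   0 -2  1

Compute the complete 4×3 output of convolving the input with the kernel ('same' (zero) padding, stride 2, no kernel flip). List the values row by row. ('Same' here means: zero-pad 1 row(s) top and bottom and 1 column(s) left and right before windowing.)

5 -5 0
4 3 4
4 -4 4
-2 6 2

Output[0,0]: The receptive field on the zero-padded input at this output position is [0 0 0 / 0 3 2 / 0 2 3]. Elementwise product with the kernel and sum: 0·-1 + 3·2 + 2·-2 + 3·1.
Output[0,1]: The receptive field on the zero-padded input at this output position is [0 0 0 / 2 1 5 / 3 4 1]. Elementwise product with the kernel and sum: 0·-1 + 1·2 + 4·-2 + 1·1.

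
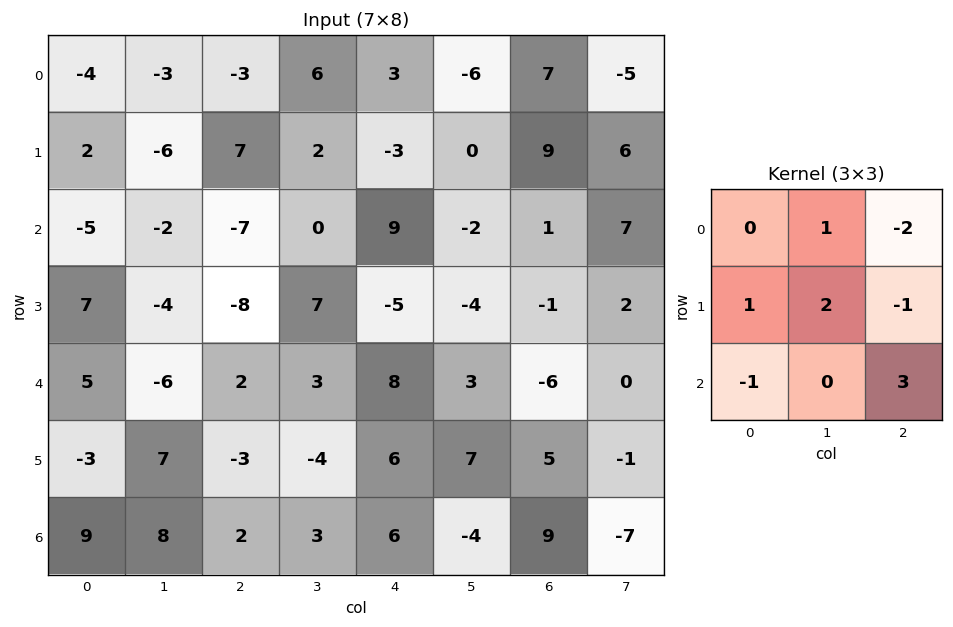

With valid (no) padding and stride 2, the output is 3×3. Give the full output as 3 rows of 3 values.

Output[0,0]: The receptive field on the input at this output position is [-4 -3 -3 / 2 -6 7 / -5 -2 -7]. Elementwise product with the kernel and sum: -3·1 + -3·-2 + 2·1 + -6·2 + 7·-1 + -5·-1 + -7·3.
Output[0,1]: The receptive field on the input at this output position is [-3 6 3 / 7 2 -3 / -7 0 9]. Elementwise product with the kernel and sum: 6·1 + 3·-2 + 7·1 + 2·2 + -3·-1 + -7·-1 + 9·3.

-30 48 -38
20 15 -42
1 -14 51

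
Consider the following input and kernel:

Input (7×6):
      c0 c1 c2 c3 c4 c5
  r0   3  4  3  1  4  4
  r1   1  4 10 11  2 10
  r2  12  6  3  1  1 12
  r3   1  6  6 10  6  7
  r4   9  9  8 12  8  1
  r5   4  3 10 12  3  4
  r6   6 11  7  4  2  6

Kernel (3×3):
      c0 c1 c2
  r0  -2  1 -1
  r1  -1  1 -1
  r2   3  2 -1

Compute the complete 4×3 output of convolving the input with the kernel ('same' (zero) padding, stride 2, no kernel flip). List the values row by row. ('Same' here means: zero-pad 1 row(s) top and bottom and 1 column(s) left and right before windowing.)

-3 19 26
-1 7 -7
0 -12 12
-4 -16 -33

Output[0,0]: The receptive field on the zero-padded input at this output position is [0 0 0 / 0 3 4 / 0 1 4]. Elementwise product with the kernel and sum: 0·-2 + 0·1 + 0·-1 + 0·-1 + 3·1 + 4·-1 + 0·3 + 1·2 + 4·-1.
Output[0,1]: The receptive field on the zero-padded input at this output position is [0 0 0 / 4 3 1 / 4 10 11]. Elementwise product with the kernel and sum: 0·-2 + 0·1 + 0·-1 + 4·-1 + 3·1 + 1·-1 + 4·3 + 10·2 + 11·-1.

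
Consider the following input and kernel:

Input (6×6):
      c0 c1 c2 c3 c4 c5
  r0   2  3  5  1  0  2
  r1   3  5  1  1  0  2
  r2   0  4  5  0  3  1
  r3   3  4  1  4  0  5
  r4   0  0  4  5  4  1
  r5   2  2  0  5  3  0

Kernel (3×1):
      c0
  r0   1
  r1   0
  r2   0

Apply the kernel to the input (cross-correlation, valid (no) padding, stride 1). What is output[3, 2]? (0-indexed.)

1

The receptive field on the input at this output position is [1 / 4 / 0]. Elementwise product with the kernel and sum: 1·1.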